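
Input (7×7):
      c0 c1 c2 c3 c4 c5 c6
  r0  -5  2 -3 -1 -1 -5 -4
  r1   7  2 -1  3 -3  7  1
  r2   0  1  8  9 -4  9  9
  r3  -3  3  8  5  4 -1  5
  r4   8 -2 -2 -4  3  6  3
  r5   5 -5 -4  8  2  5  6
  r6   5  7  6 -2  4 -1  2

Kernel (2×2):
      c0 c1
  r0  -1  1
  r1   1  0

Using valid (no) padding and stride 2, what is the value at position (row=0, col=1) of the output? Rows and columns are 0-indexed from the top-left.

The receptive field on the input at this output position is [-3 -1 / -1 3]. Elementwise product with the kernel and sum: -3·-1 + -1·1 + -1·1.

1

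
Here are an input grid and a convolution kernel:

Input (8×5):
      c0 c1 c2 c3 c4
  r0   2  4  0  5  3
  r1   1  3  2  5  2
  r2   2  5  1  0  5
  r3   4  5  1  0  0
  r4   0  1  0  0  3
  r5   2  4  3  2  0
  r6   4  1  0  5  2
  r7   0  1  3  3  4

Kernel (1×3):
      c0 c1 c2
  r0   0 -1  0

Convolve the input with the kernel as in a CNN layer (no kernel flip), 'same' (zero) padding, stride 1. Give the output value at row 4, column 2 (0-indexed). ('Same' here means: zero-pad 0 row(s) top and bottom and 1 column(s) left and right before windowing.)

The receptive field on the zero-padded input at this output position is [1 0 0]. Elementwise product with the kernel and sum: 0·-1.

0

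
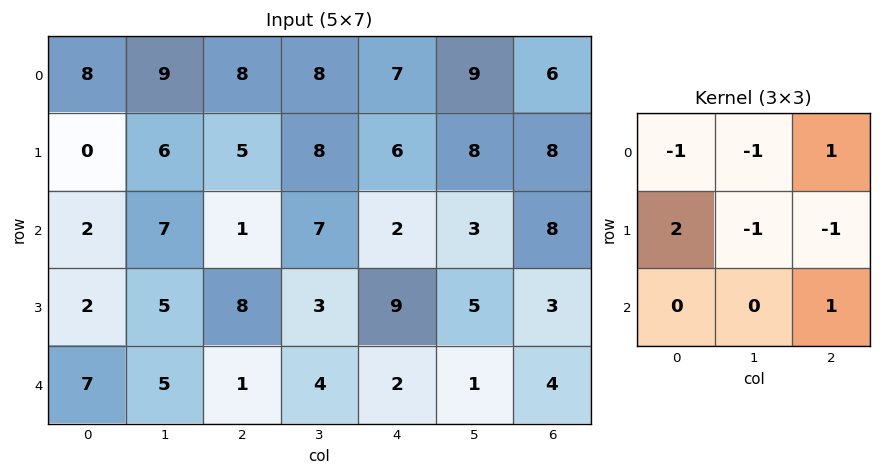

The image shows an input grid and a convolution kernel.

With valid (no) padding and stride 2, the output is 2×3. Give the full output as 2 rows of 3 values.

-19 -11 -6
-16 0 17

Output[0,0]: The receptive field on the input at this output position is [8 9 8 / 0 6 5 / 2 7 1]. Elementwise product with the kernel and sum: 8·-1 + 9·-1 + 8·1 + 0·2 + 6·-1 + 5·-1 + 1·1.
Output[0,1]: The receptive field on the input at this output position is [8 8 7 / 5 8 6 / 1 7 2]. Elementwise product with the kernel and sum: 8·-1 + 8·-1 + 7·1 + 5·2 + 8·-1 + 6·-1 + 2·1.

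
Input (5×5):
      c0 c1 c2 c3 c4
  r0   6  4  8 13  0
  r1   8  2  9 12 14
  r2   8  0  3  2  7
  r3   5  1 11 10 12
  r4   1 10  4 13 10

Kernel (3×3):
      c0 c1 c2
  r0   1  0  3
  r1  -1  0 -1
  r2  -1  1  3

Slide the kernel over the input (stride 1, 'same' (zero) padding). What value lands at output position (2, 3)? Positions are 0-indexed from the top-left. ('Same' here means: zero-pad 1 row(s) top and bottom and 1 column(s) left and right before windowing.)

The receptive field on the zero-padded input at this output position is [9 12 14 / 3 2 7 / 11 10 12]. Elementwise product with the kernel and sum: 9·1 + 14·3 + 3·-1 + 7·-1 + 11·-1 + 10·1 + 12·3.

76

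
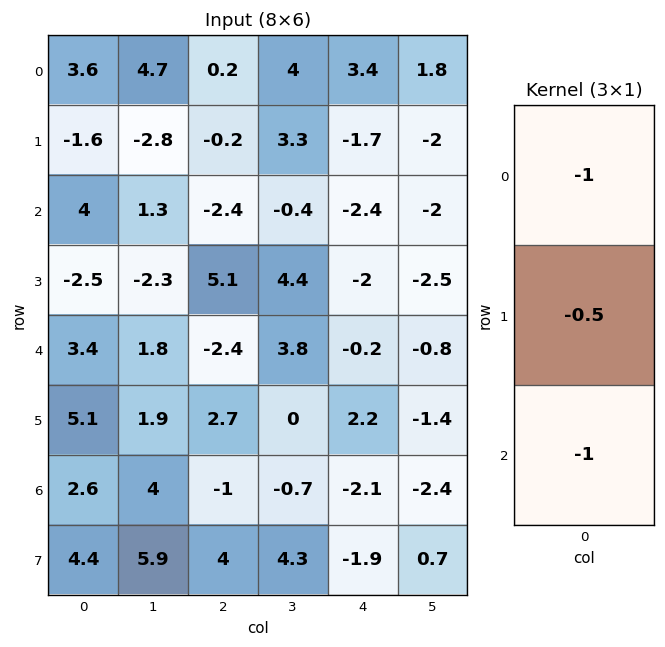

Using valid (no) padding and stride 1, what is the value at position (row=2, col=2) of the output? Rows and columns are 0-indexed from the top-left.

The receptive field on the input at this output position is [-2.4 / 5.1 / -2.4]. Elementwise product with the kernel and sum: -2.4·-1 + 5.1·-0.5 + -2.4·-1.

2.25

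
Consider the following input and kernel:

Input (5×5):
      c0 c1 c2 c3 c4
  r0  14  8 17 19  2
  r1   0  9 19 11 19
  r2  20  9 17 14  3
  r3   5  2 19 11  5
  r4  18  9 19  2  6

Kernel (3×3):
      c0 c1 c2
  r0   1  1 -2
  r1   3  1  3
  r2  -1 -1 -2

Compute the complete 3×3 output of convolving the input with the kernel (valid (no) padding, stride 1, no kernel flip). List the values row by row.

Output[0,0]: The receptive field on the input at this output position is [14 8 17 / 0 9 19 / 20 9 17]. Elementwise product with the kernel and sum: 14·1 + 8·1 + 17·-2 + 0·3 + 9·1 + 19·3 + 20·-1 + 9·-1 + 17·-2.

-9 12 120
46 49 26
4 24 75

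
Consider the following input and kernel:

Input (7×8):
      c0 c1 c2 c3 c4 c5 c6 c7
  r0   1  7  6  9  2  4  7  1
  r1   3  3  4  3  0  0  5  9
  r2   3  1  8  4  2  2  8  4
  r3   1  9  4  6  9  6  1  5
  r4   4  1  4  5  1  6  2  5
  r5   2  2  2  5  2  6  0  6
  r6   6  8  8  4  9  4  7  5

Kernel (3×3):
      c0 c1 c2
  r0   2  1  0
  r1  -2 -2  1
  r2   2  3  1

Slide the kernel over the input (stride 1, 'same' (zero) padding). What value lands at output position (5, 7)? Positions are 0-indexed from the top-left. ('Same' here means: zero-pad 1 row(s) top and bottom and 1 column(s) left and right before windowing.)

26

The receptive field on the zero-padded input at this output position is [2 5 0 / 0 6 0 / 7 5 0]. Elementwise product with the kernel and sum: 2·2 + 5·1 + 0·-2 + 6·-2 + 0·1 + 7·2 + 5·3 + 0·1.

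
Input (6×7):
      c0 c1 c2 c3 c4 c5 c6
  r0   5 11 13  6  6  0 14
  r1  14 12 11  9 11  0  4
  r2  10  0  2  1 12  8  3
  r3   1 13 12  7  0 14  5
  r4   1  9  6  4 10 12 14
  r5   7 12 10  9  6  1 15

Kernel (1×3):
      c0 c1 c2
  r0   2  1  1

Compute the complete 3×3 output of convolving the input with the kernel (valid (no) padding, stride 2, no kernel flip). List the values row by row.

Output[0,0]: The receptive field on the input at this output position is [5 11 13]. Elementwise product with the kernel and sum: 5·2 + 11·1 + 13·1.

34 38 26
22 17 35
17 26 46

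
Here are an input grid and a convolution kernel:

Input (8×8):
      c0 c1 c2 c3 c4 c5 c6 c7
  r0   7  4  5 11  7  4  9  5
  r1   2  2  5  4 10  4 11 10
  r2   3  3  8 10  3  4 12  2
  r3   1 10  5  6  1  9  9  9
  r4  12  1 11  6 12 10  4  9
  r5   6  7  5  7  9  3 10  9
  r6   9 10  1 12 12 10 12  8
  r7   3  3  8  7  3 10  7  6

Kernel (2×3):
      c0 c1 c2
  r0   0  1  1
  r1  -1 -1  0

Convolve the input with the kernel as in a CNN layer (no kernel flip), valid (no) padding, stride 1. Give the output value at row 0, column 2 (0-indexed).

9

The receptive field on the input at this output position is [5 11 7 / 5 4 10]. Elementwise product with the kernel and sum: 11·1 + 7·1 + 5·-1 + 4·-1.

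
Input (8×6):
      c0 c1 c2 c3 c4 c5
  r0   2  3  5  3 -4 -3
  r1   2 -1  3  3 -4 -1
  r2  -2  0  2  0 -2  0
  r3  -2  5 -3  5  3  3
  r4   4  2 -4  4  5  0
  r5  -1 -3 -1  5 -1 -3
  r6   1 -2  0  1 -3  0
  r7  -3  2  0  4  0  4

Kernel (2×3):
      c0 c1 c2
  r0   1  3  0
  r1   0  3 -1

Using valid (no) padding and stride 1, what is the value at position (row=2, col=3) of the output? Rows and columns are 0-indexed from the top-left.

The receptive field on the input at this output position is [0 -2 0 / 5 3 3]. Elementwise product with the kernel and sum: 0·1 + -2·3 + 3·3 + 3·-1.

0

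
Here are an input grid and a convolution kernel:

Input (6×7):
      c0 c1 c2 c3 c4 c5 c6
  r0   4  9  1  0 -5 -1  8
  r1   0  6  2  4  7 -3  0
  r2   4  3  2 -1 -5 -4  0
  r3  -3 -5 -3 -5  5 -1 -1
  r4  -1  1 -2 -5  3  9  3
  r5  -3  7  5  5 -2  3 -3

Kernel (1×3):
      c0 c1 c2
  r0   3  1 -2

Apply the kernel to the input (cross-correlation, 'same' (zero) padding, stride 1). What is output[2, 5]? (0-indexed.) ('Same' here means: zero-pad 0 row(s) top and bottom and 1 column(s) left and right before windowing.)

The receptive field on the zero-padded input at this output position is [-5 -4 0]. Elementwise product with the kernel and sum: -5·3 + -4·1 + 0·-2.

-19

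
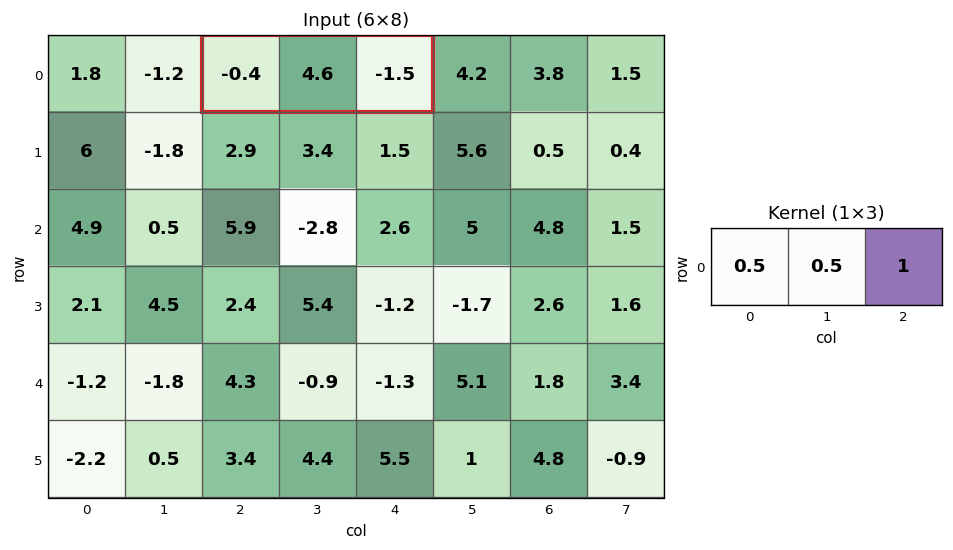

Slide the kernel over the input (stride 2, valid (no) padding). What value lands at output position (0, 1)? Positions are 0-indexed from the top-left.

0.6

The receptive field on the input at this output position is [-0.4 4.6 -1.5]. Elementwise product with the kernel and sum: -0.4·0.5 + 4.6·0.5 + -1.5·1.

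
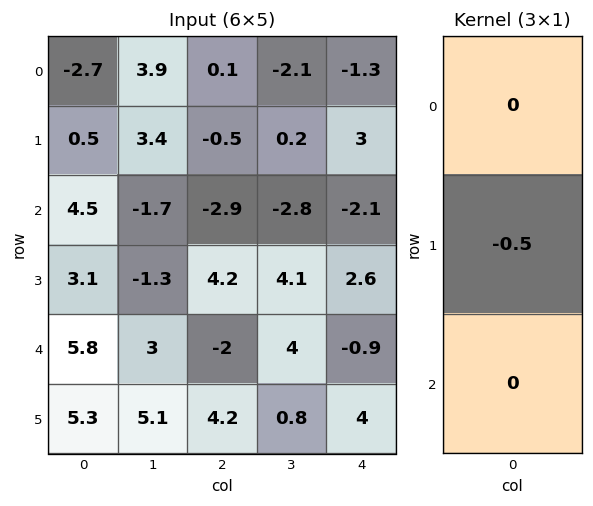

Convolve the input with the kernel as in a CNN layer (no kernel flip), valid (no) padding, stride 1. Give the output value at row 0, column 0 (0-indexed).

The receptive field on the input at this output position is [-2.7 / 0.5 / 4.5]. Elementwise product with the kernel and sum: 0.5·-0.5.

-0.25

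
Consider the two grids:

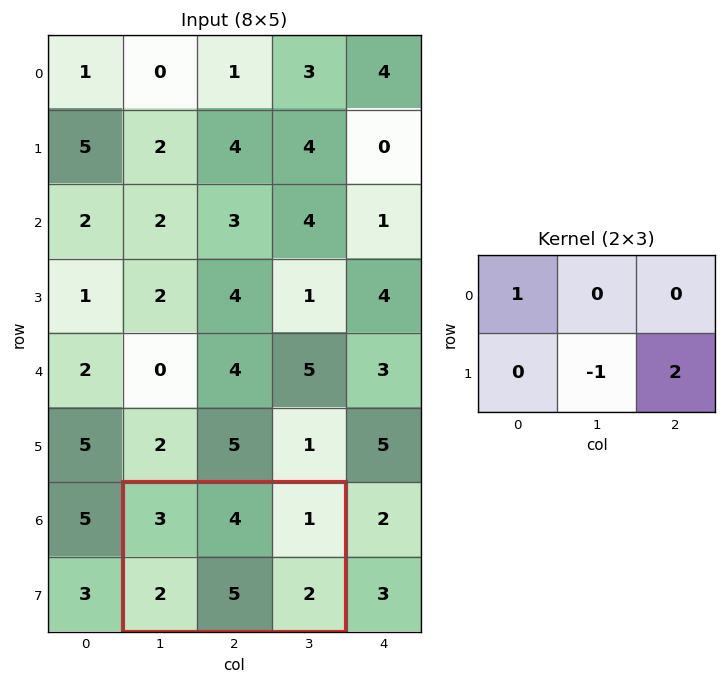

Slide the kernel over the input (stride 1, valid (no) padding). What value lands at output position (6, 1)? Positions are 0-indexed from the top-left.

2

The receptive field on the input at this output position is [3 4 1 / 2 5 2]. Elementwise product with the kernel and sum: 3·1 + 5·-1 + 2·2.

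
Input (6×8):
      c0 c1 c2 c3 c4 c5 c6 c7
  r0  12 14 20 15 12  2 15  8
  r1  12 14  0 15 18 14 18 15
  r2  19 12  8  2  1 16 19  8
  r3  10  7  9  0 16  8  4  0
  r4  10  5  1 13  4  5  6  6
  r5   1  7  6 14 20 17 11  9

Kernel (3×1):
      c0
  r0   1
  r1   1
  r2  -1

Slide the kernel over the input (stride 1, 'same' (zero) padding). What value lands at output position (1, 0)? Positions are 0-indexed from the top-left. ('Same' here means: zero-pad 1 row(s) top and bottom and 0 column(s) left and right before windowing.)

The receptive field on the zero-padded input at this output position is [12 / 12 / 19]. Elementwise product with the kernel and sum: 12·1 + 12·1 + 19·-1.

5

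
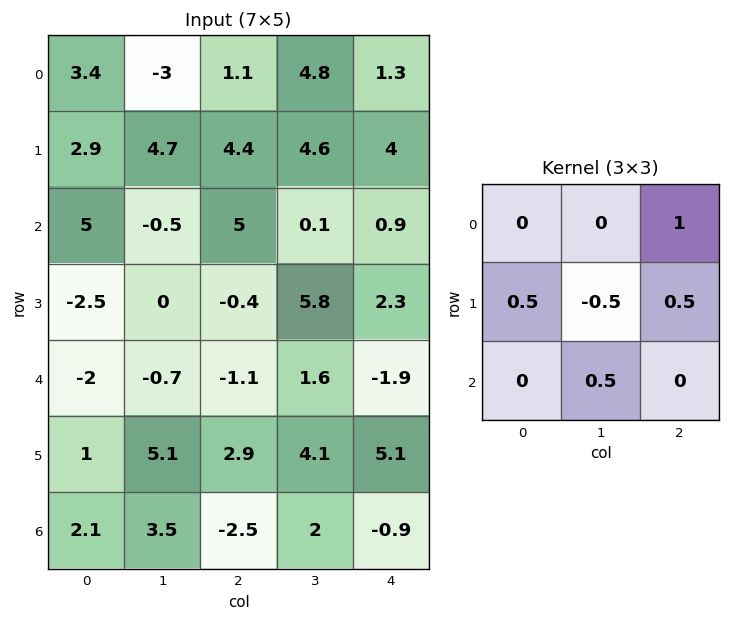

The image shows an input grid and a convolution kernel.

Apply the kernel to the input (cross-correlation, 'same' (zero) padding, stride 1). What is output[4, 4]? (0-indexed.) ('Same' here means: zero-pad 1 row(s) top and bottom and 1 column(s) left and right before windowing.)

4.3

The receptive field on the zero-padded input at this output position is [5.8 2.3 0 / 1.6 -1.9 0 / 4.1 5.1 0]. Elementwise product with the kernel and sum: 0·1 + 1.6·0.5 + -1.9·-0.5 + 0·0.5 + 5.1·0.5.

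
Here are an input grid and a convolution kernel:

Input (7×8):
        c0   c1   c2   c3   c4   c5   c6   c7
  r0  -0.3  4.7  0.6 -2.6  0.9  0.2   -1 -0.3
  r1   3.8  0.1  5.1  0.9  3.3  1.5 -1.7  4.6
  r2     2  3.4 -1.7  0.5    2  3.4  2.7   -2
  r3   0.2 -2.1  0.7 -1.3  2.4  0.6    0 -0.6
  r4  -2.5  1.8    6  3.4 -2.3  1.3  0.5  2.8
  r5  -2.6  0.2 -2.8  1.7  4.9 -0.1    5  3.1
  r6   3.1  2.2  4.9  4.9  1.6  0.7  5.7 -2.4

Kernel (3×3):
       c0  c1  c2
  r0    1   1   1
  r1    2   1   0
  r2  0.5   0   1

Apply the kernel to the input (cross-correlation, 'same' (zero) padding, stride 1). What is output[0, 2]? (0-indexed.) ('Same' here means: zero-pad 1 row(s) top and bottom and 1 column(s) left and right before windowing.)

The receptive field on the zero-padded input at this output position is [0 0 0 / 4.7 0.6 -2.6 / 0.1 5.1 0.9]. Elementwise product with the kernel and sum: 0·1 + 0·1 + 0·1 + 4.7·2 + 0.6·1 + 0.1·0.5 + 0.9·1.

10.95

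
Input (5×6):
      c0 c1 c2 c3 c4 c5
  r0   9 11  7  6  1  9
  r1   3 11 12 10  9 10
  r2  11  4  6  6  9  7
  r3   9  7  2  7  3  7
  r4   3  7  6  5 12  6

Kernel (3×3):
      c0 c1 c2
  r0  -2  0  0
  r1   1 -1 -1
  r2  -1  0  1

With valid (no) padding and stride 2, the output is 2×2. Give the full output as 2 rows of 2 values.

-43 -18
-19 -14

Output[0,0]: The receptive field on the input at this output position is [9 11 7 / 3 11 12 / 11 4 6]. Elementwise product with the kernel and sum: 9·-2 + 3·1 + 11·-1 + 12·-1 + 11·-1 + 6·1.
Output[0,1]: The receptive field on the input at this output position is [7 6 1 / 12 10 9 / 6 6 9]. Elementwise product with the kernel and sum: 7·-2 + 12·1 + 10·-1 + 9·-1 + 6·-1 + 9·1.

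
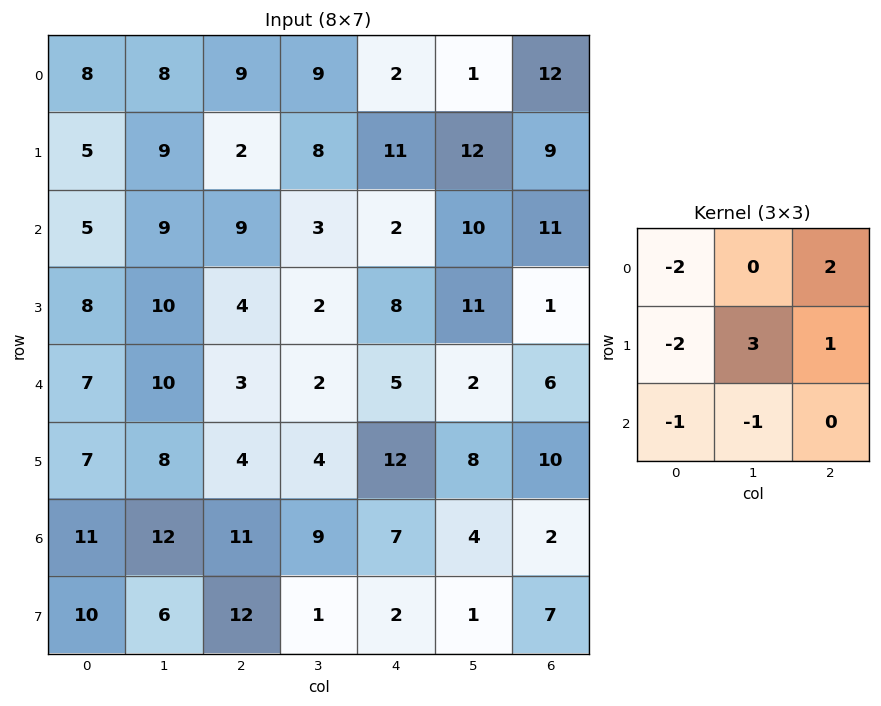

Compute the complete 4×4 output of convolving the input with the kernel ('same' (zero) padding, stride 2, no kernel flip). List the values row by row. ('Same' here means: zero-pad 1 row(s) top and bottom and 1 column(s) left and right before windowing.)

27 9 -30 13
34 -4 8 -23
44 -37 15 -26
51 -8 12 -26

Output[0,0]: The receptive field on the zero-padded input at this output position is [0 0 0 / 0 8 8 / 0 5 9]. Elementwise product with the kernel and sum: 0·-2 + 0·2 + 0·-2 + 8·3 + 8·1 + 0·-1 + 5·-1.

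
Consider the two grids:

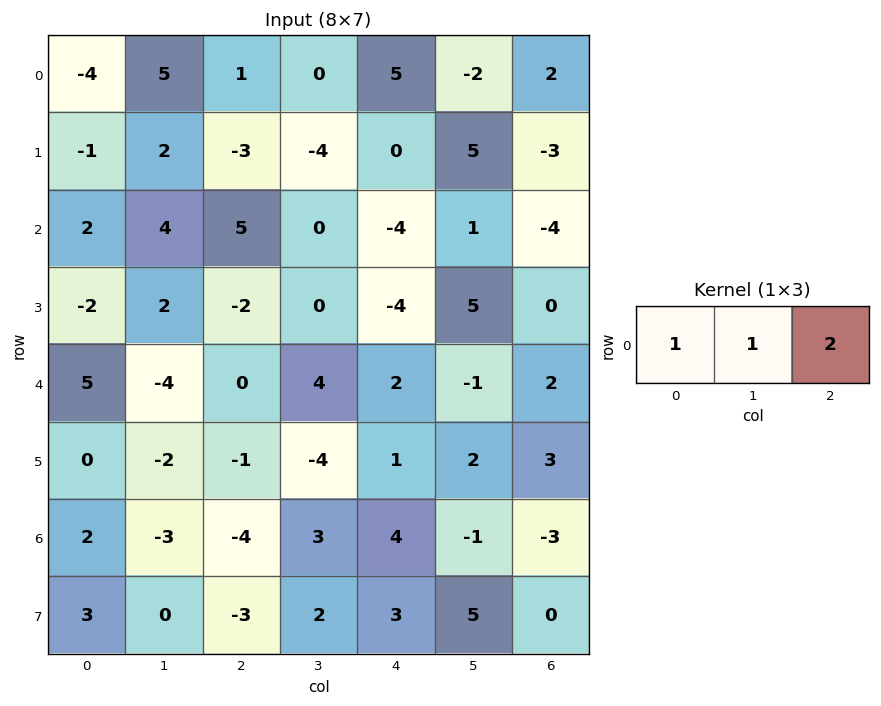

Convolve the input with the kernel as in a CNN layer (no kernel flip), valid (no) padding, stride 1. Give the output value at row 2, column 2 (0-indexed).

The receptive field on the input at this output position is [5 0 -4]. Elementwise product with the kernel and sum: 5·1 + 0·1 + -4·2.

-3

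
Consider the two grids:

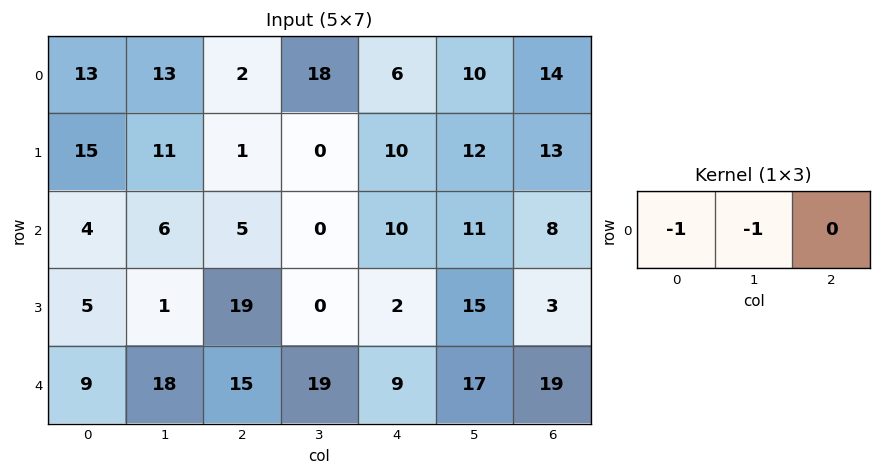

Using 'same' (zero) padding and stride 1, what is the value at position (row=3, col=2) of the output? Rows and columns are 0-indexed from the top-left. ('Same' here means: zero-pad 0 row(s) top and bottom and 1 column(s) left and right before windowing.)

-20

The receptive field on the zero-padded input at this output position is [1 19 0]. Elementwise product with the kernel and sum: 1·-1 + 19·-1.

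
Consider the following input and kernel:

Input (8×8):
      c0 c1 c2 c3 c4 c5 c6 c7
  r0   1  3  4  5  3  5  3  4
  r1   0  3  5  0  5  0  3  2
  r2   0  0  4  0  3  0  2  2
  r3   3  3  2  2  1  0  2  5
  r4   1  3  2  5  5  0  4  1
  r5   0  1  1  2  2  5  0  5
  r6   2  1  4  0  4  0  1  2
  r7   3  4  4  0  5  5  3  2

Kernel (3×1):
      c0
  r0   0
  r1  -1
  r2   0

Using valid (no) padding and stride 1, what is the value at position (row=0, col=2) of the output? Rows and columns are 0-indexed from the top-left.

-5

The receptive field on the input at this output position is [4 / 5 / 4]. Elementwise product with the kernel and sum: 5·-1.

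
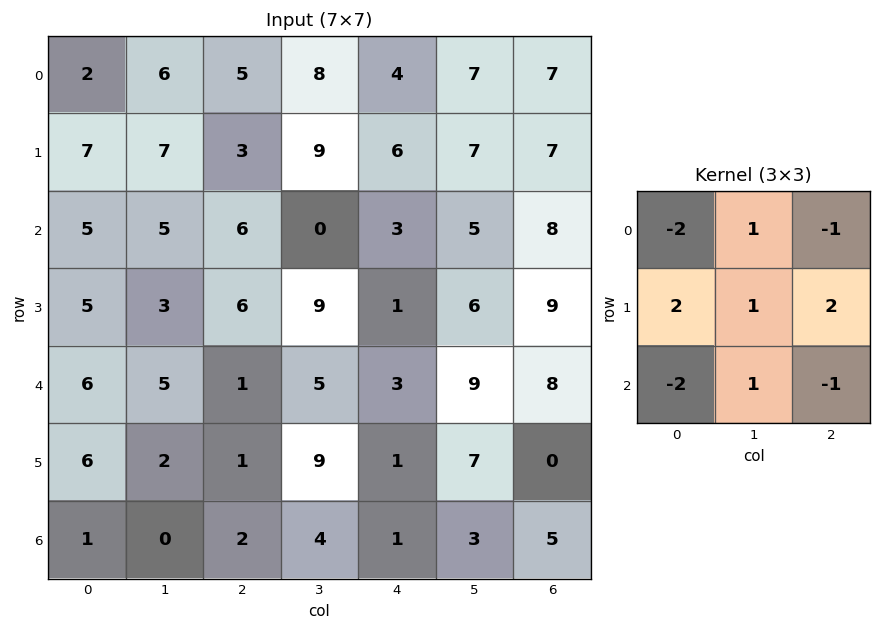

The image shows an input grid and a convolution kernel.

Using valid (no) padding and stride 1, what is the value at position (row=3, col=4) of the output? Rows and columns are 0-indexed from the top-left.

The receptive field on the input at this output position is [1 6 9 / 3 9 8 / 1 7 0]. Elementwise product with the kernel and sum: 1·-2 + 6·1 + 9·-1 + 3·2 + 9·1 + 8·2 + 1·-2 + 7·1 + 0·-1.

31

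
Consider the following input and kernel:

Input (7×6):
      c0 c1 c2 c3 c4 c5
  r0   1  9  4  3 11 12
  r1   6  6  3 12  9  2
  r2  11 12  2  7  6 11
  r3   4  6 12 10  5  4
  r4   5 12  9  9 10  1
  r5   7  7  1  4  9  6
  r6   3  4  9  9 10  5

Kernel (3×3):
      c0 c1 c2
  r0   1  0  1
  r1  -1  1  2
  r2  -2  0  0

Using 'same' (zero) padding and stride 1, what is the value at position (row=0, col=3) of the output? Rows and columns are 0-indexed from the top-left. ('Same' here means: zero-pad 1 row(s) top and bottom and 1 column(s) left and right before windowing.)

15

The receptive field on the zero-padded input at this output position is [0 0 0 / 4 3 11 / 3 12 9]. Elementwise product with the kernel and sum: 0·1 + 0·1 + 4·-1 + 3·1 + 11·2 + 3·-2.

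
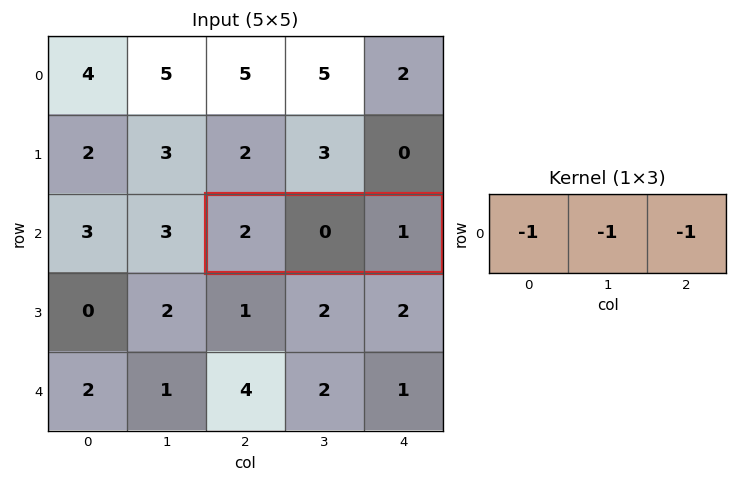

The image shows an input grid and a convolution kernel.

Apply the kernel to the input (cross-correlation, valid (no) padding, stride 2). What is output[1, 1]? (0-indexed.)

-3

The receptive field on the input at this output position is [2 0 1]. Elementwise product with the kernel and sum: 2·-1 + 0·-1 + 1·-1.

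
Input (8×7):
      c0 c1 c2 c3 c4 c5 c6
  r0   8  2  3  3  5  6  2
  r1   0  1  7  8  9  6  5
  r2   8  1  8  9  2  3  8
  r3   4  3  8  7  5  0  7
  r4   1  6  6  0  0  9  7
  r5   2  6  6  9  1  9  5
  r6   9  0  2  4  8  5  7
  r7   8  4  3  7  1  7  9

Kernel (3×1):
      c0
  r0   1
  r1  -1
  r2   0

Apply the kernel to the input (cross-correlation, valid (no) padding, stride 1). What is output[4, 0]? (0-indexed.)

-1

The receptive field on the input at this output position is [1 / 2 / 9]. Elementwise product with the kernel and sum: 1·1 + 2·-1.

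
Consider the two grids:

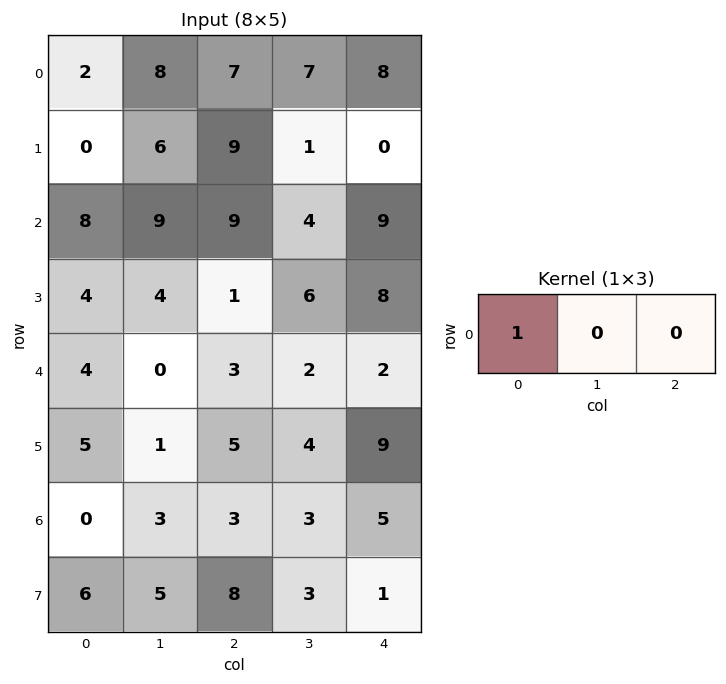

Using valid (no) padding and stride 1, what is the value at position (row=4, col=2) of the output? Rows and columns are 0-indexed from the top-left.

The receptive field on the input at this output position is [3 2 2]. Elementwise product with the kernel and sum: 3·1.

3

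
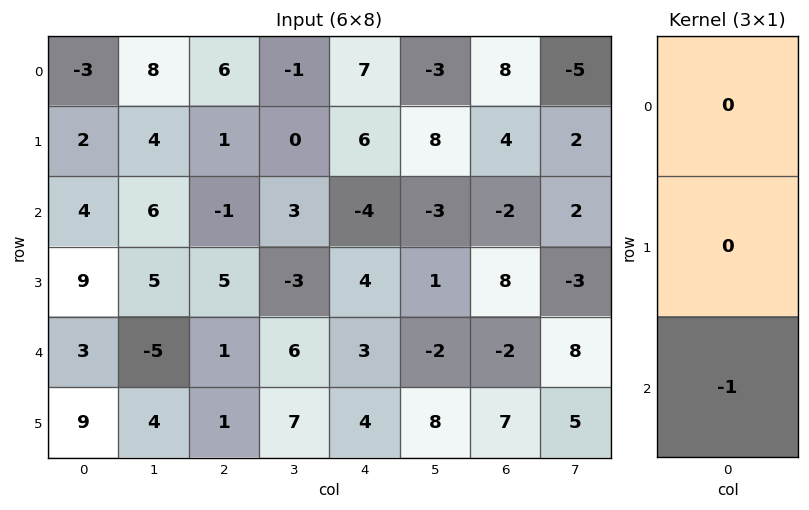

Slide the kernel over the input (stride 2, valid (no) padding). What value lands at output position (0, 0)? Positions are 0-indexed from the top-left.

The receptive field on the input at this output position is [-3 / 2 / 4]. Elementwise product with the kernel and sum: 4·-1.

-4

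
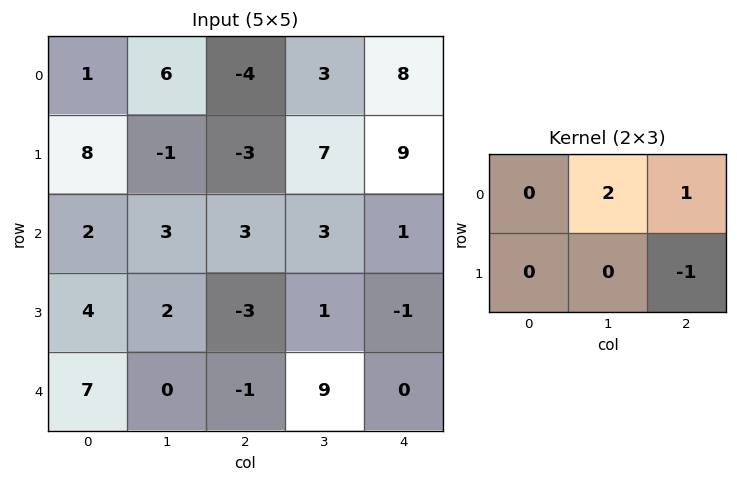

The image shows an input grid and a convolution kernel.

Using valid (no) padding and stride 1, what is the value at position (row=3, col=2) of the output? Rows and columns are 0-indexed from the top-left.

1

The receptive field on the input at this output position is [-3 1 -1 / -1 9 0]. Elementwise product with the kernel and sum: 1·2 + -1·1 + 0·-1.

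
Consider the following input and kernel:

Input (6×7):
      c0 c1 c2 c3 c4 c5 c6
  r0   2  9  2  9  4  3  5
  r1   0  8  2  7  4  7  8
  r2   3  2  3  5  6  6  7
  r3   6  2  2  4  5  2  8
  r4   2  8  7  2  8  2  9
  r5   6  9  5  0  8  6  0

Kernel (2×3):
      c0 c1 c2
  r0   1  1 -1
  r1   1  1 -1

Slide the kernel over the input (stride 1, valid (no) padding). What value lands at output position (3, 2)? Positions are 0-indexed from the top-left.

The receptive field on the input at this output position is [2 4 5 / 7 2 8]. Elementwise product with the kernel and sum: 2·1 + 4·1 + 5·-1 + 7·1 + 2·1 + 8·-1.

2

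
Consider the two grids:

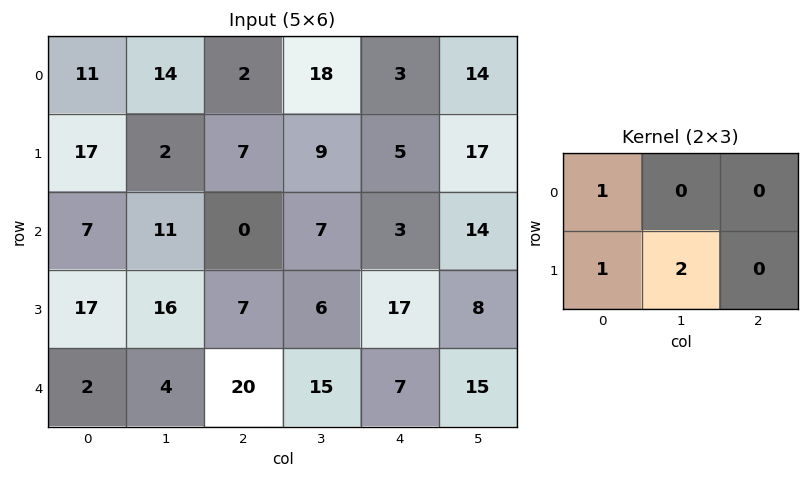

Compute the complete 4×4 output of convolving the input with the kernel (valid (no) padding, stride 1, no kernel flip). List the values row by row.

32 30 27 37
46 13 21 22
56 41 19 47
27 60 57 35

Output[0,0]: The receptive field on the input at this output position is [11 14 2 / 17 2 7]. Elementwise product with the kernel and sum: 11·1 + 17·1 + 2·2.
Output[0,1]: The receptive field on the input at this output position is [14 2 18 / 2 7 9]. Elementwise product with the kernel and sum: 14·1 + 2·1 + 7·2.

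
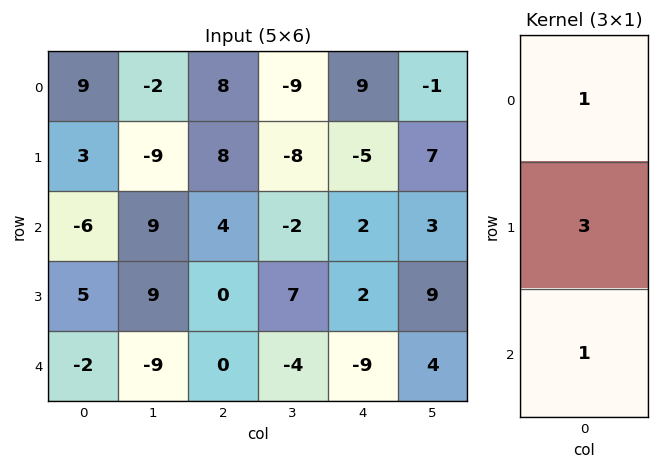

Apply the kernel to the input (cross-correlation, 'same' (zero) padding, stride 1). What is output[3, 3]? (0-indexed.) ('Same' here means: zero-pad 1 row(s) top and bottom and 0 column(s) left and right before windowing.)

The receptive field on the zero-padded input at this output position is [-2 / 7 / -4]. Elementwise product with the kernel and sum: -2·1 + 7·3 + -4·1.

15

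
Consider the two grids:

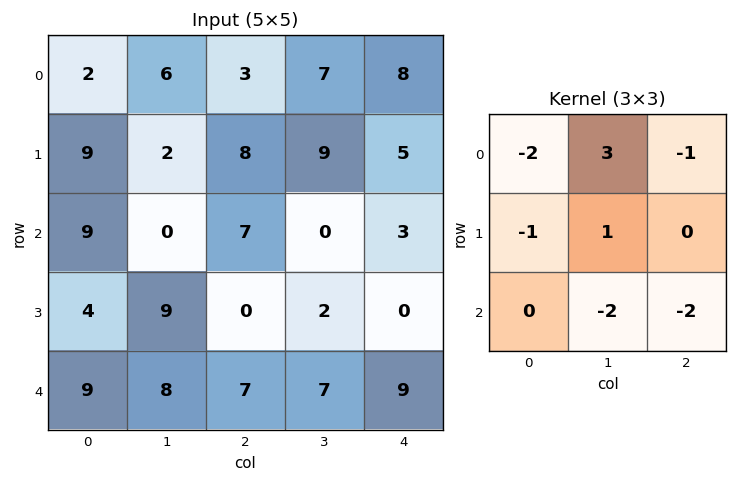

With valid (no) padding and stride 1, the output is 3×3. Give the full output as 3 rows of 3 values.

-10 -18 2
-47 14 -5
-50 -16 -47

Output[0,0]: The receptive field on the input at this output position is [2 6 3 / 9 2 8 / 9 0 7]. Elementwise product with the kernel and sum: 2·-2 + 6·3 + 3·-1 + 9·-1 + 2·1 + 0·-2 + 7·-2.
Output[0,1]: The receptive field on the input at this output position is [6 3 7 / 2 8 9 / 0 7 0]. Elementwise product with the kernel and sum: 6·-2 + 3·3 + 7·-1 + 2·-1 + 8·1 + 7·-2 + 0·-2.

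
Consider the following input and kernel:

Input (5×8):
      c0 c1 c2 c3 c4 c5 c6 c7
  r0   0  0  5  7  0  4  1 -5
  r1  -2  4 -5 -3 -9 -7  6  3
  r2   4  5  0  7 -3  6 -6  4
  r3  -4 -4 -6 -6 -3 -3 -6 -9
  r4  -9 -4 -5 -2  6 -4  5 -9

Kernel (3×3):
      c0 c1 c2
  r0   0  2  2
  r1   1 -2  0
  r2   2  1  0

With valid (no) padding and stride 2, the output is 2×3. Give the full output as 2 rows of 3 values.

Output[0,0]: The receptive field on the input at this output position is [0 0 5 / -2 4 -5 / 4 5 0]. Elementwise product with the kernel and sum: 0·2 + 5·2 + -2·1 + 4·-2 + 4·2 + 5·1.
Output[0,1]: The receptive field on the input at this output position is [5 7 0 / -5 -3 -9 / 0 7 -3]. Elementwise product with the kernel and sum: 7·2 + 0·2 + -5·1 + -3·-2 + 0·2 + 7·1.

13 22 15
-8 2 11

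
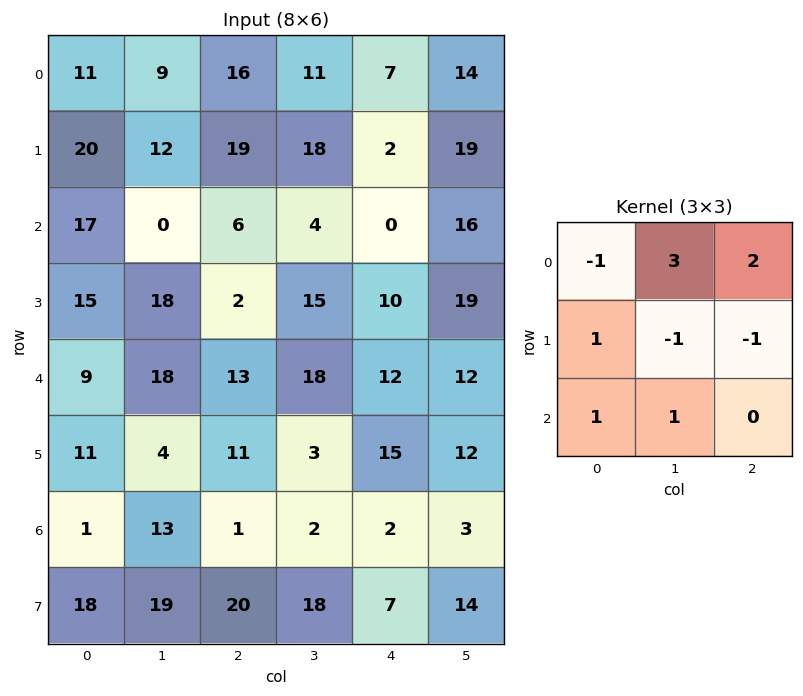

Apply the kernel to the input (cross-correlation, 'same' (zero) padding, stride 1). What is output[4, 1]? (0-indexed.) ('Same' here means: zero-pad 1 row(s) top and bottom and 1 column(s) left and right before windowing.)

The receptive field on the zero-padded input at this output position is [15 18 2 / 9 18 13 / 11 4 11]. Elementwise product with the kernel and sum: 15·-1 + 18·3 + 2·2 + 9·1 + 18·-1 + 13·-1 + 11·1 + 4·1.

36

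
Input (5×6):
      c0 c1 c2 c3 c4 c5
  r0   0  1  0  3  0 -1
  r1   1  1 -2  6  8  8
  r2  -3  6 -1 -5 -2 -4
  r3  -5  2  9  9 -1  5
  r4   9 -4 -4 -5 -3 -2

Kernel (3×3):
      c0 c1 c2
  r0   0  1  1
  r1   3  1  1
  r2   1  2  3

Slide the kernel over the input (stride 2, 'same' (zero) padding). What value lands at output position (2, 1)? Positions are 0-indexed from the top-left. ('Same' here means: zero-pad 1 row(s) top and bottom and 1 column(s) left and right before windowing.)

-3

The receptive field on the zero-padded input at this output position is [2 9 9 / -4 -4 -5 / 0 0 0]. Elementwise product with the kernel and sum: 9·1 + 9·1 + -4·3 + -4·1 + -5·1 + 0·1 + 0·2 + 0·3.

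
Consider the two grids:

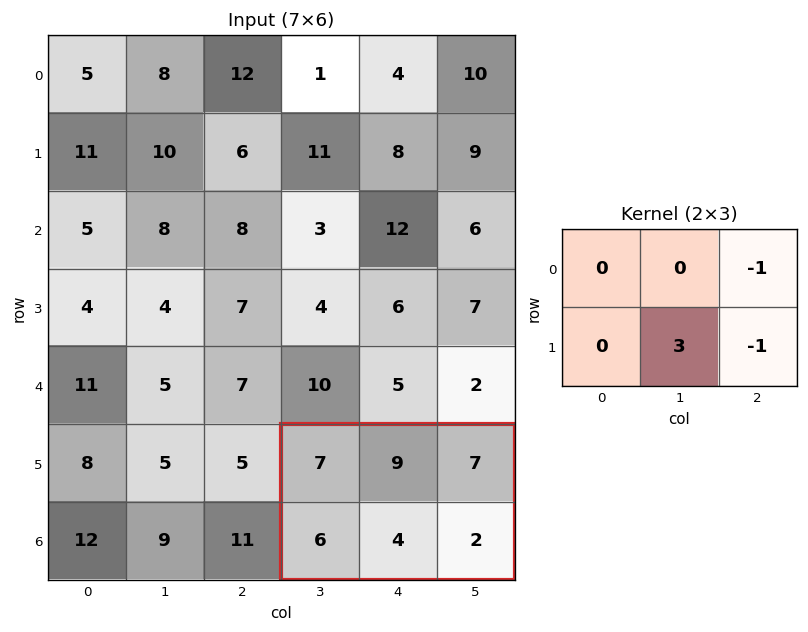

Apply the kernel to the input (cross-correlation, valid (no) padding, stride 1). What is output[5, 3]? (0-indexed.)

The receptive field on the input at this output position is [7 9 7 / 6 4 2]. Elementwise product with the kernel and sum: 7·-1 + 4·3 + 2·-1.

3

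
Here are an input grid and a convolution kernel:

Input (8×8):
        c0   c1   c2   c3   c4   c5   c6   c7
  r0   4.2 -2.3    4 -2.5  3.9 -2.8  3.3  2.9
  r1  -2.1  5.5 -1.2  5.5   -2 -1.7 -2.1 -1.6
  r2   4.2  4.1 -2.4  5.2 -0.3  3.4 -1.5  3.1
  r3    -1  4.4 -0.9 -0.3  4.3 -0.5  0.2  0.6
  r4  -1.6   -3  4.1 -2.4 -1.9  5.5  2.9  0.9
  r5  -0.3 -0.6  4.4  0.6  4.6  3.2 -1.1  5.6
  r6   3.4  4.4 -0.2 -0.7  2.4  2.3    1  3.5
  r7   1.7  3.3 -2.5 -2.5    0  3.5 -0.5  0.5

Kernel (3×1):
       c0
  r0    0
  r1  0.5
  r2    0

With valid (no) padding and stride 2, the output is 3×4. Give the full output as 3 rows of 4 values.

-1.05 -0.6 -1 -1.05
-0.5 -0.45 2.15 0.1
-0.15 2.2 2.3 -0.55

Output[0,0]: The receptive field on the input at this output position is [4.2 / -2.1 / 4.2]. Elementwise product with the kernel and sum: -2.1·0.5.
Output[0,1]: The receptive field on the input at this output position is [4 / -1.2 / -2.4]. Elementwise product with the kernel and sum: -1.2·0.5.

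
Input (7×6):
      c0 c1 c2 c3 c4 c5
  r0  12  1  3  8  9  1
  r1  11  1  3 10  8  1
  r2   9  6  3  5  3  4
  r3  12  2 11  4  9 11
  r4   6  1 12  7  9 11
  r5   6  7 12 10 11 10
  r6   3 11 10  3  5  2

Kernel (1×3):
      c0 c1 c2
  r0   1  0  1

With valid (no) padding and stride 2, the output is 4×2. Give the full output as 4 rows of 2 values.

Output[0,0]: The receptive field on the input at this output position is [12 1 3]. Elementwise product with the kernel and sum: 12·1 + 3·1.
Output[0,1]: The receptive field on the input at this output position is [3 8 9]. Elementwise product with the kernel and sum: 3·1 + 9·1.

15 12
12 6
18 21
13 15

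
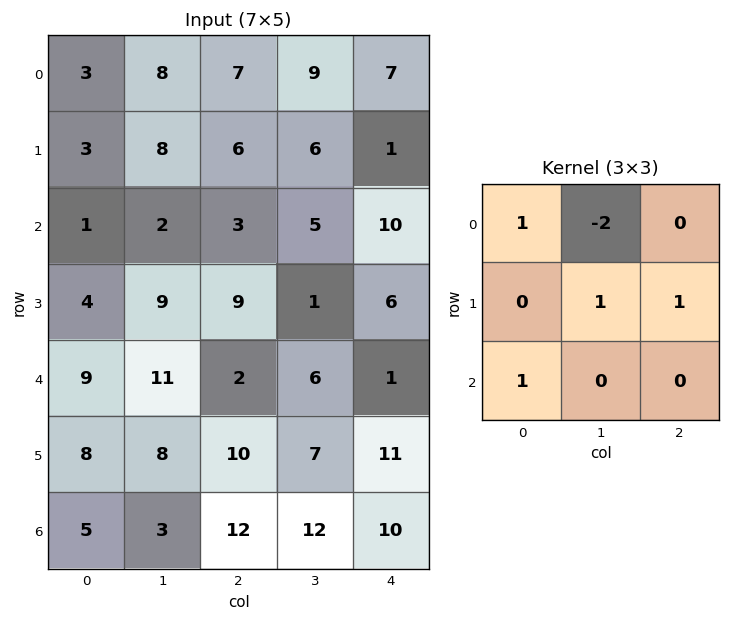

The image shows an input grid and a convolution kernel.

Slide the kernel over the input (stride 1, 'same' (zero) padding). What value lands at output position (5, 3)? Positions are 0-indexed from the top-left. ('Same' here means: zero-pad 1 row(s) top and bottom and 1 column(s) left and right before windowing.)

The receptive field on the zero-padded input at this output position is [2 6 1 / 10 7 11 / 12 12 10]. Elementwise product with the kernel and sum: 2·1 + 6·-2 + 7·1 + 11·1 + 12·1.

20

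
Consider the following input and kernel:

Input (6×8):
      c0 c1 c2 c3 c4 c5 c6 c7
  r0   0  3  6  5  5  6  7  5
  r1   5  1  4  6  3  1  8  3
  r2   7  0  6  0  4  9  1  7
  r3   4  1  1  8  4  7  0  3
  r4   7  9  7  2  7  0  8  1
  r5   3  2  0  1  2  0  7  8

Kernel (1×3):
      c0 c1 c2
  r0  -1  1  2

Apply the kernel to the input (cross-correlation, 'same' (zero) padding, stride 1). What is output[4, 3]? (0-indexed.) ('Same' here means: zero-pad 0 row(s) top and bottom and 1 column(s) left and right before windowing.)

The receptive field on the zero-padded input at this output position is [7 2 7]. Elementwise product with the kernel and sum: 7·-1 + 2·1 + 7·2.

9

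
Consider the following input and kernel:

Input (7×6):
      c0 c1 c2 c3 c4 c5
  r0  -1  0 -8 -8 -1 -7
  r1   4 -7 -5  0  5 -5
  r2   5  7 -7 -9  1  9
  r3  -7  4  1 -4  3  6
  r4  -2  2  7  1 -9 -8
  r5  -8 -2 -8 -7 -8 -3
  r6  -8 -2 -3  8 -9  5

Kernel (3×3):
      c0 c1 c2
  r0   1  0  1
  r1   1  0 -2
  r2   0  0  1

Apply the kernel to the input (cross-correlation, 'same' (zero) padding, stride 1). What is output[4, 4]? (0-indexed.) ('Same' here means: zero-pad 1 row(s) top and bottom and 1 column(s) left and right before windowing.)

16

The receptive field on the zero-padded input at this output position is [-4 3 6 / 1 -9 -8 / -7 -8 -3]. Elementwise product with the kernel and sum: -4·1 + 6·1 + 1·1 + -8·-2 + -3·1.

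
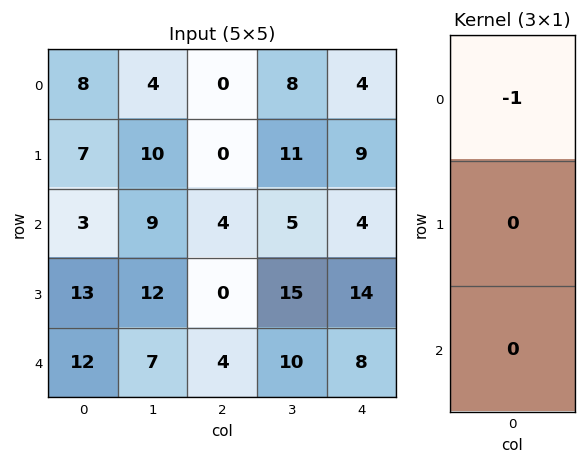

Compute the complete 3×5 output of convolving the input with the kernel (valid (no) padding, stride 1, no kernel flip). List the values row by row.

-8 -4 0 -8 -4
-7 -10 0 -11 -9
-3 -9 -4 -5 -4

Output[0,0]: The receptive field on the input at this output position is [8 / 7 / 3]. Elementwise product with the kernel and sum: 8·-1.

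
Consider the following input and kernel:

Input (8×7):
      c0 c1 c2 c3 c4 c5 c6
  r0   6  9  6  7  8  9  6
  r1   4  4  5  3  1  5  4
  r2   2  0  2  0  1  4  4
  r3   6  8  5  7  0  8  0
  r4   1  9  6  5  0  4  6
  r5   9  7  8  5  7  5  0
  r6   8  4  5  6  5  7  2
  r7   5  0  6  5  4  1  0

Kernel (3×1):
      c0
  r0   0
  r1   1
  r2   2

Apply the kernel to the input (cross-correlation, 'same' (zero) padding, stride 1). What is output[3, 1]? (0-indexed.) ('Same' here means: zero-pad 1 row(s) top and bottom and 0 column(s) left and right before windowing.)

26

The receptive field on the zero-padded input at this output position is [0 / 8 / 9]. Elementwise product with the kernel and sum: 8·1 + 9·2.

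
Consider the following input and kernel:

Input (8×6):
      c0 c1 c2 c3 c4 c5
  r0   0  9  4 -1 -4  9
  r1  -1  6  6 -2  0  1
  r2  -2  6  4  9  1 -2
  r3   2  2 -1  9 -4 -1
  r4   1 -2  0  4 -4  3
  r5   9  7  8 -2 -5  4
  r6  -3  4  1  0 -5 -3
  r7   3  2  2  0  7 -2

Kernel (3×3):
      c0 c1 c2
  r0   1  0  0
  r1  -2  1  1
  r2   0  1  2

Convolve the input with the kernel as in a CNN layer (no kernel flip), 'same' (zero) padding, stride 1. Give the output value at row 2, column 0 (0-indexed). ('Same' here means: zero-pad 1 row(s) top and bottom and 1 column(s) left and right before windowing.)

The receptive field on the zero-padded input at this output position is [0 -1 6 / 0 -2 6 / 0 2 2]. Elementwise product with the kernel and sum: 0·1 + 0·-2 + -2·1 + 6·1 + 2·1 + 2·2.

10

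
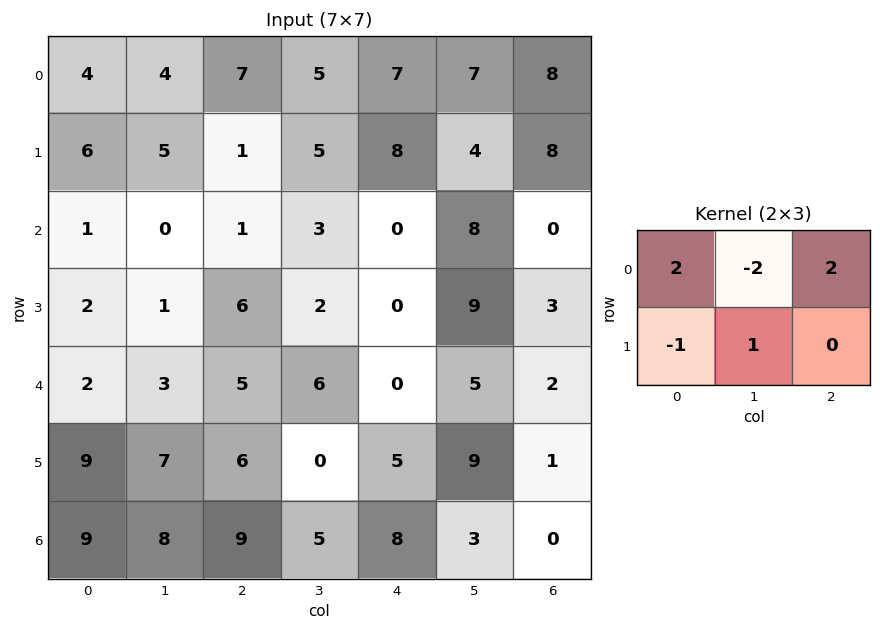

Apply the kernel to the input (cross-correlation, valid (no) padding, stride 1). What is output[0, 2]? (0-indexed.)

The receptive field on the input at this output position is [7 5 7 / 1 5 8]. Elementwise product with the kernel and sum: 7·2 + 5·-2 + 7·2 + 1·-1 + 5·1.

22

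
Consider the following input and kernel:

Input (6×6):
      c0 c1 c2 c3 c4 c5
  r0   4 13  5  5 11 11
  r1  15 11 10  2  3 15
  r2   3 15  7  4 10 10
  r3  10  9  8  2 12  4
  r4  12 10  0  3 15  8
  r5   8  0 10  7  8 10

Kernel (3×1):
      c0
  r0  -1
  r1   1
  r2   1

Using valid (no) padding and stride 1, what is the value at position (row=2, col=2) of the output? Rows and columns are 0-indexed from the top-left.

The receptive field on the input at this output position is [7 / 8 / 0]. Elementwise product with the kernel and sum: 7·-1 + 8·1 + 0·1.

1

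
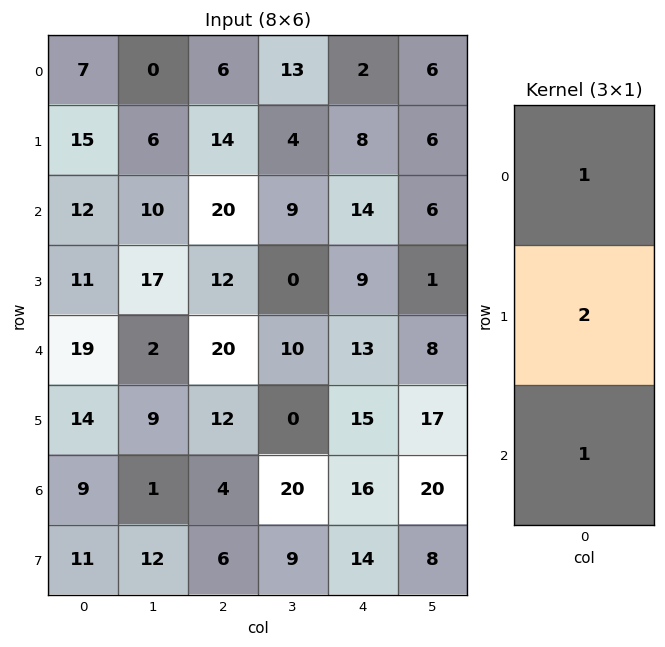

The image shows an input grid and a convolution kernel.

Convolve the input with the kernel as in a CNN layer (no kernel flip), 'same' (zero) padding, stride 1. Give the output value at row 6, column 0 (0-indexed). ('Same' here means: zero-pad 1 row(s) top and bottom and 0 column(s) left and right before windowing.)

The receptive field on the zero-padded input at this output position is [14 / 9 / 11]. Elementwise product with the kernel and sum: 14·1 + 9·2 + 11·1.

43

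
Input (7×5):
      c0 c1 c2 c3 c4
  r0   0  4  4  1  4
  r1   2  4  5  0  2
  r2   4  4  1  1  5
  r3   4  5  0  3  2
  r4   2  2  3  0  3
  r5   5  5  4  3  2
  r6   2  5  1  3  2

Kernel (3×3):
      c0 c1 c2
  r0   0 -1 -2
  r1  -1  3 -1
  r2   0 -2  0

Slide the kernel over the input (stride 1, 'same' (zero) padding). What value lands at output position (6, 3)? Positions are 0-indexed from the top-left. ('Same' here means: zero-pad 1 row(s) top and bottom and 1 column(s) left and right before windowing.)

The receptive field on the zero-padded input at this output position is [4 3 2 / 1 3 2 / 0 0 0]. Elementwise product with the kernel and sum: 3·-1 + 2·-2 + 1·-1 + 3·3 + 2·-1 + 0·-2.

-1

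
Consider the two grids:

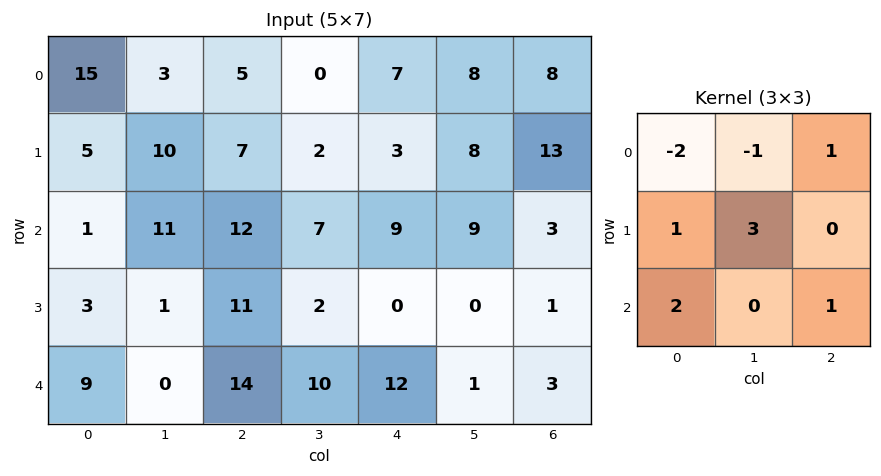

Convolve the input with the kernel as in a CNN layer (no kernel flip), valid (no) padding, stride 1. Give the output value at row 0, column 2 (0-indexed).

The receptive field on the input at this output position is [5 0 7 / 7 2 3 / 12 7 9]. Elementwise product with the kernel and sum: 5·-2 + 0·-1 + 7·1 + 7·1 + 2·3 + 12·2 + 9·1.

43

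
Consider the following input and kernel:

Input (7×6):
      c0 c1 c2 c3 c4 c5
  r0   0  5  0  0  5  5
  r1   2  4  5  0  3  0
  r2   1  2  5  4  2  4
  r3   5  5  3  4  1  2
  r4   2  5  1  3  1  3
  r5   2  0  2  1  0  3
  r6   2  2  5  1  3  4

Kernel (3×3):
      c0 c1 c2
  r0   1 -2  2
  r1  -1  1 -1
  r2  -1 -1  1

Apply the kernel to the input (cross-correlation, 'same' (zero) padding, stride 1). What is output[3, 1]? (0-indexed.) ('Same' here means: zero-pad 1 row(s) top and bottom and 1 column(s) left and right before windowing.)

-2

The receptive field on the zero-padded input at this output position is [1 2 5 / 5 5 3 / 2 5 1]. Elementwise product with the kernel and sum: 1·1 + 2·-2 + 5·2 + 5·-1 + 5·1 + 3·-1 + 2·-1 + 5·-1 + 1·1.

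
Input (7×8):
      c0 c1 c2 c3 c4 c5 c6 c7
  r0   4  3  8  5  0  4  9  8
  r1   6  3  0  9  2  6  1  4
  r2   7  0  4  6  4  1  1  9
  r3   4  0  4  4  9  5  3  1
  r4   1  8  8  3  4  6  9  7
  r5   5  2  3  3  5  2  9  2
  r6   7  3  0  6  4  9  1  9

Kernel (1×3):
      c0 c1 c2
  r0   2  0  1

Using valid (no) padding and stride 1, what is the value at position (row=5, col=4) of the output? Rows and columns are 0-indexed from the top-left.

19

The receptive field on the input at this output position is [5 2 9]. Elementwise product with the kernel and sum: 5·2 + 9·1.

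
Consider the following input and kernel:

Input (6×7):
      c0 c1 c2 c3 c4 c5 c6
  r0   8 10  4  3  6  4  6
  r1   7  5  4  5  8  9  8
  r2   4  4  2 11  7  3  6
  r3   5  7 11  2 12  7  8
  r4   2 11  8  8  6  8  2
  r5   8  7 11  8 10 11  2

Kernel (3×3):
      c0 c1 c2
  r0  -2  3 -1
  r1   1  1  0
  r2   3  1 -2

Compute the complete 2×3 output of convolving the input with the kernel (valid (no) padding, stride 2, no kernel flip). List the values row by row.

Output[0,0]: The receptive field on the input at this output position is [8 10 4 / 7 5 4 / 4 4 2]. Elementwise product with the kernel and sum: 8·-2 + 10·3 + 4·-1 + 7·1 + 5·1 + 4·3 + 4·1 + 2·-2.

34 7 23
15 55 30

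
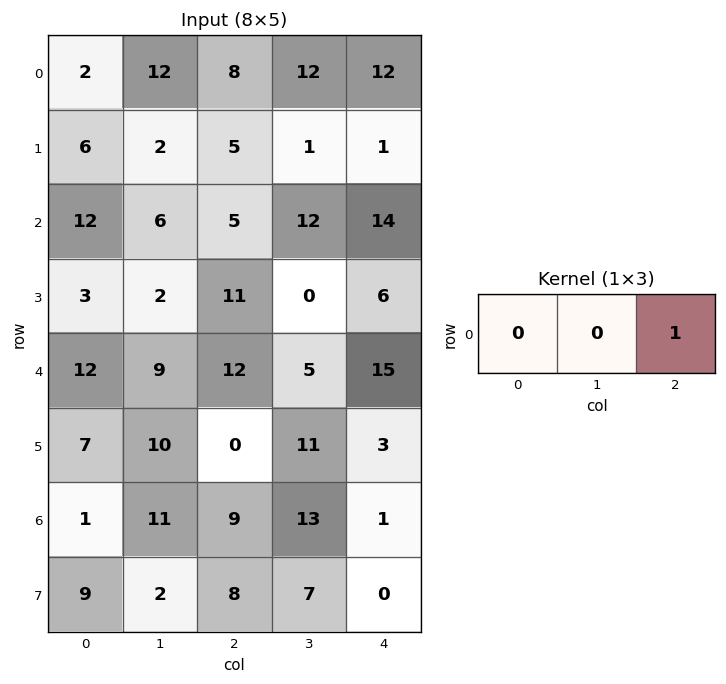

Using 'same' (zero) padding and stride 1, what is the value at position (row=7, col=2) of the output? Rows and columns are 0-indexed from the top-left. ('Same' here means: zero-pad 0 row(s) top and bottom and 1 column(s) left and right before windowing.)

7

The receptive field on the zero-padded input at this output position is [2 8 7]. Elementwise product with the kernel and sum: 7·1.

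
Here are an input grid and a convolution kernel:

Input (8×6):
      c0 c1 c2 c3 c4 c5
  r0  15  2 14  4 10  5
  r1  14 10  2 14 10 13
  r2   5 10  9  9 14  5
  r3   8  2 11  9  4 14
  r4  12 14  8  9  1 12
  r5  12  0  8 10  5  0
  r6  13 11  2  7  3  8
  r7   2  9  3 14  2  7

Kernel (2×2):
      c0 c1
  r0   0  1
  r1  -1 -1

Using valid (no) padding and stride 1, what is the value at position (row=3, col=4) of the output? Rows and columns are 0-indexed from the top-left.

The receptive field on the input at this output position is [4 14 / 1 12]. Elementwise product with the kernel and sum: 14·1 + 1·-1 + 12·-1.

1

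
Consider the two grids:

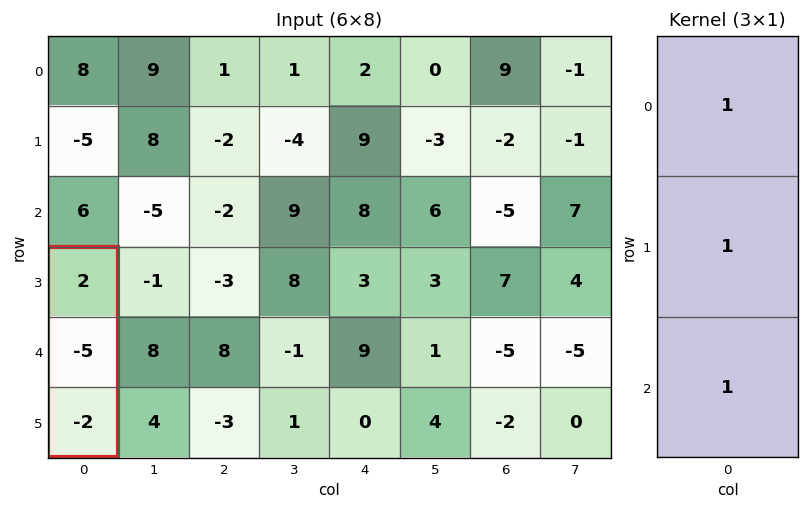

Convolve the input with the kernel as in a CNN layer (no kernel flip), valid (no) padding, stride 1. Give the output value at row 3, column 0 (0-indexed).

-5

The receptive field on the input at this output position is [2 / -5 / -2]. Elementwise product with the kernel and sum: 2·1 + -5·1 + -2·1.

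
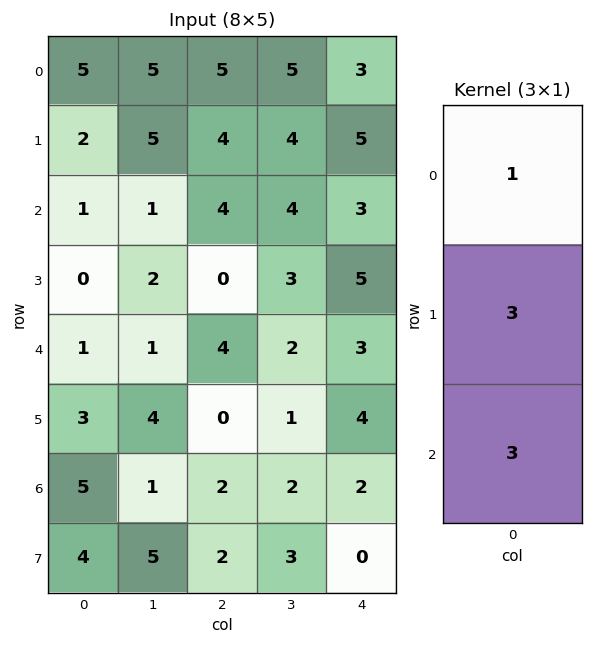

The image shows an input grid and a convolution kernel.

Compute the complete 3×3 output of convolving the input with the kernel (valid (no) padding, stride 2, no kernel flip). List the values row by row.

14 29 27
4 16 27
25 10 21

Output[0,0]: The receptive field on the input at this output position is [5 / 2 / 1]. Elementwise product with the kernel and sum: 5·1 + 2·3 + 1·3.
Output[0,1]: The receptive field on the input at this output position is [5 / 4 / 4]. Elementwise product with the kernel and sum: 5·1 + 4·3 + 4·3.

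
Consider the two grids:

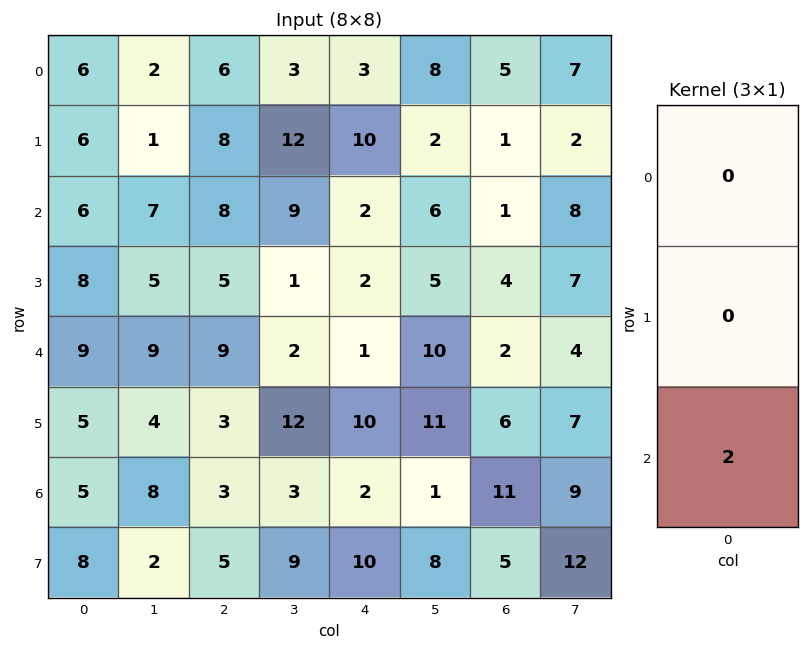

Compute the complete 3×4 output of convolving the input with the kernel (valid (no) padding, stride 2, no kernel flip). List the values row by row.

12 16 4 2
18 18 2 4
10 6 4 22

Output[0,0]: The receptive field on the input at this output position is [6 / 6 / 6]. Elementwise product with the kernel and sum: 6·2.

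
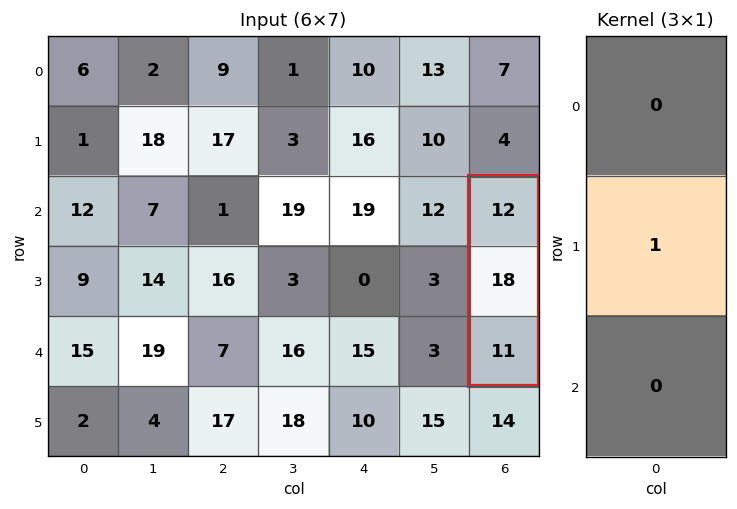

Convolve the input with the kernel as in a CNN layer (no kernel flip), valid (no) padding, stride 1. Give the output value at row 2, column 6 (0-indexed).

18

The receptive field on the input at this output position is [12 / 18 / 11]. Elementwise product with the kernel and sum: 18·1.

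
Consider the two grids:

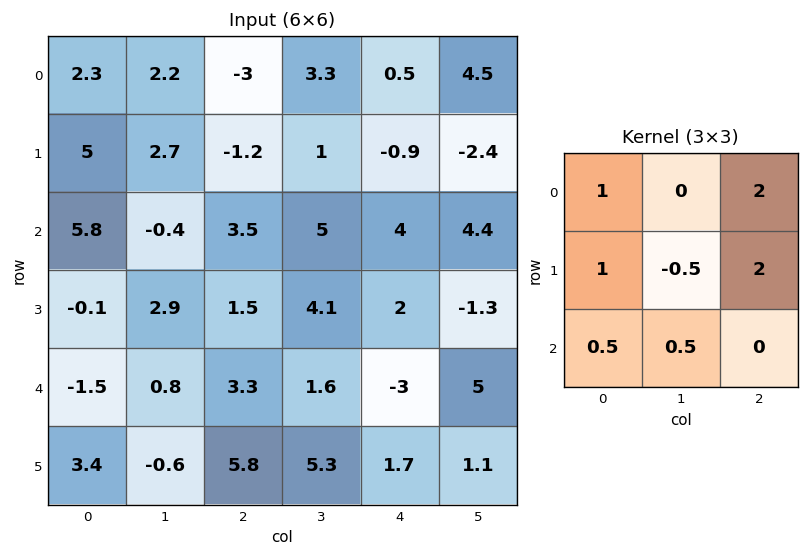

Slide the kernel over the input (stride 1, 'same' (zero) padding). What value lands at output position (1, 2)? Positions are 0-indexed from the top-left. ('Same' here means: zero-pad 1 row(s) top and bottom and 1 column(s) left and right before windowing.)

15.65

The receptive field on the zero-padded input at this output position is [2.2 -3 3.3 / 2.7 -1.2 1 / -0.4 3.5 5]. Elementwise product with the kernel and sum: 2.2·1 + 3.3·2 + 2.7·1 + -1.2·-0.5 + 1·2 + -0.4·0.5 + 3.5·0.5.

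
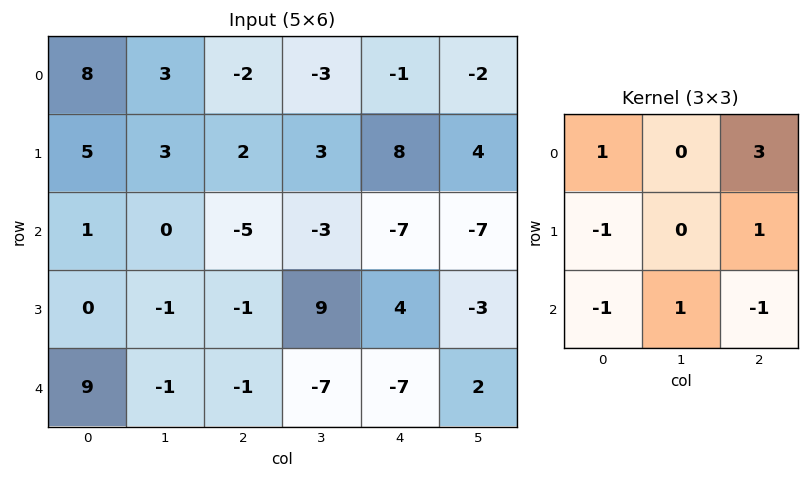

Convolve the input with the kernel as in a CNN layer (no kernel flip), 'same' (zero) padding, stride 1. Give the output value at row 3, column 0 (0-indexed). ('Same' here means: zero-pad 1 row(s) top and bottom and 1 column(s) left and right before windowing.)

The receptive field on the zero-padded input at this output position is [0 1 0 / 0 0 -1 / 0 9 -1]. Elementwise product with the kernel and sum: 0·1 + 0·3 + 0·-1 + -1·1 + 0·-1 + 9·1 + -1·-1.

9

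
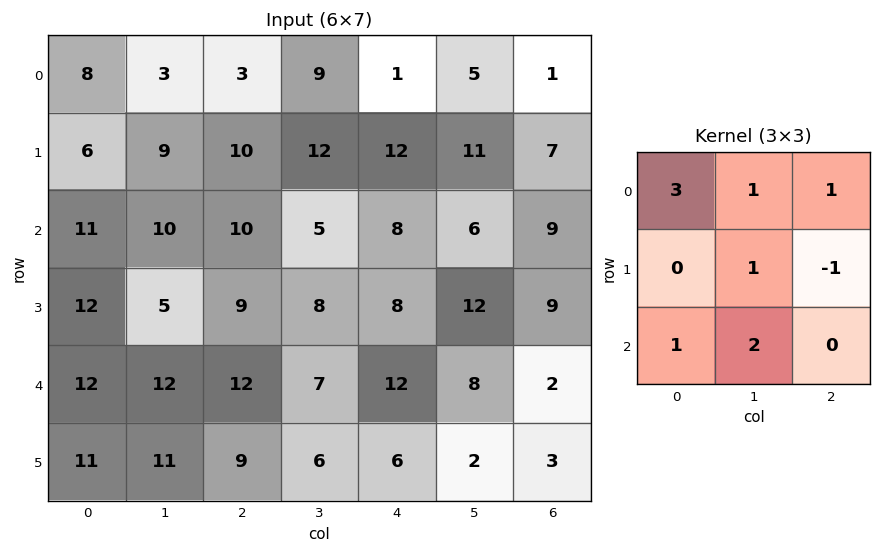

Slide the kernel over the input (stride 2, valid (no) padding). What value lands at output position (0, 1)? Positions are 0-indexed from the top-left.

39

The receptive field on the input at this output position is [3 9 1 / 10 12 12 / 10 5 8]. Elementwise product with the kernel and sum: 3·3 + 9·1 + 1·1 + 12·1 + 12·-1 + 10·1 + 5·2.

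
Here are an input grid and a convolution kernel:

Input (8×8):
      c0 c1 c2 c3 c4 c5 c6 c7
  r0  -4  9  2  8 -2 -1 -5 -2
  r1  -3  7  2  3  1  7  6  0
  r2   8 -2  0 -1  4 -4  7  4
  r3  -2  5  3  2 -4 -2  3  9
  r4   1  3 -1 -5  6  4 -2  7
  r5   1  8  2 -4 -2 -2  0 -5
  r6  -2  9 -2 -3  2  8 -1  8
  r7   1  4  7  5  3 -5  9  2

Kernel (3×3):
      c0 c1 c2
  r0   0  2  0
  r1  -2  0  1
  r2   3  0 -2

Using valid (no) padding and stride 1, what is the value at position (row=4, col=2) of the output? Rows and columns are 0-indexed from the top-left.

-26

The receptive field on the input at this output position is [-1 -5 6 / 2 -4 -2 / -2 -3 2]. Elementwise product with the kernel and sum: -5·2 + 2·-2 + -2·1 + -2·3 + 2·-2.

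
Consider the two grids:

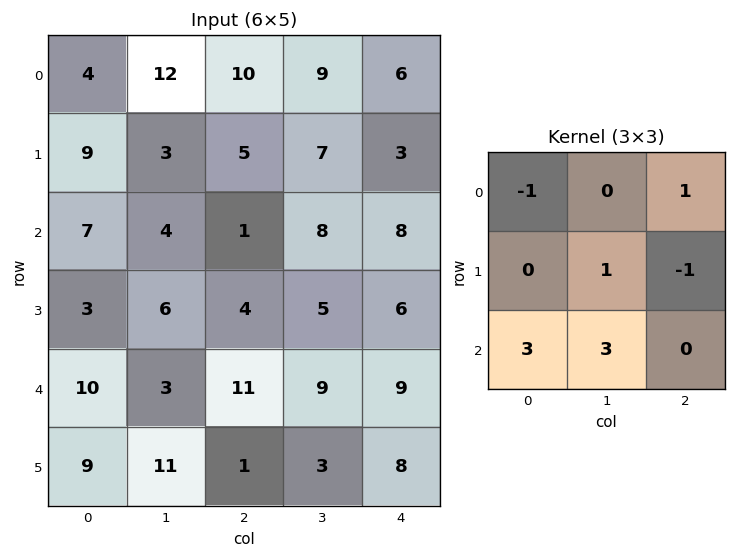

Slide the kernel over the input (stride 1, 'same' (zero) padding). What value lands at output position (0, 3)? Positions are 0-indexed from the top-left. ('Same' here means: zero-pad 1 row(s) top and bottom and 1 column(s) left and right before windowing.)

The receptive field on the zero-padded input at this output position is [0 0 0 / 10 9 6 / 5 7 3]. Elementwise product with the kernel and sum: 0·-1 + 0·1 + 9·1 + 6·-1 + 5·3 + 7·3.

39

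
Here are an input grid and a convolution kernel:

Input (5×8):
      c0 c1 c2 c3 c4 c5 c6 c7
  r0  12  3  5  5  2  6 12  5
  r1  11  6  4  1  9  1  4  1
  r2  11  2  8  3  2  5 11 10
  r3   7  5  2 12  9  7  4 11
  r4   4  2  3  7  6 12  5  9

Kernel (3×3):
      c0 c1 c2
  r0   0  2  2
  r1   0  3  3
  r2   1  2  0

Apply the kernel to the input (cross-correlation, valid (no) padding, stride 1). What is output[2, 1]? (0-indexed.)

72

The receptive field on the input at this output position is [2 8 3 / 5 2 12 / 2 3 7]. Elementwise product with the kernel and sum: 8·2 + 3·2 + 2·3 + 12·3 + 2·1 + 3·2.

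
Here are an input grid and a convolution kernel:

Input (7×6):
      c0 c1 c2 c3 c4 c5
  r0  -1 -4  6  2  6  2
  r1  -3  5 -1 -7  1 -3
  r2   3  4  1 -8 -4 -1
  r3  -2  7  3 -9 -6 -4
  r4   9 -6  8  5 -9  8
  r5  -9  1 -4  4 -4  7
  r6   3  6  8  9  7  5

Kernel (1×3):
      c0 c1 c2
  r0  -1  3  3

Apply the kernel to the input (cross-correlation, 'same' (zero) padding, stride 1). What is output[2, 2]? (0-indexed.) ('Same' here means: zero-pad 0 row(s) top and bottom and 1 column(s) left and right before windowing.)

The receptive field on the zero-padded input at this output position is [4 1 -8]. Elementwise product with the kernel and sum: 4·-1 + 1·3 + -8·3.

-25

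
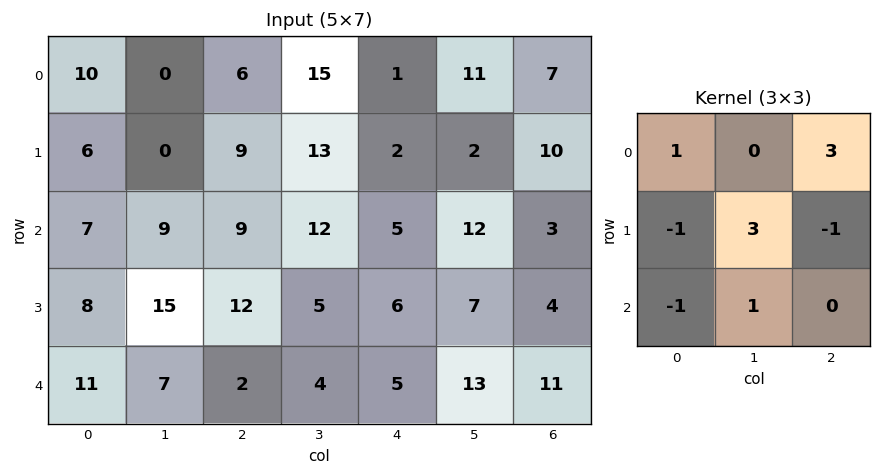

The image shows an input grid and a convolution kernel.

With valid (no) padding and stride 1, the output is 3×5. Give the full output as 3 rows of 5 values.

Output[0,0]: The receptive field on the input at this output position is [10 0 6 / 6 0 9 / 7 9 9]. Elementwise product with the kernel and sum: 10·1 + 6·3 + 6·-1 + 0·3 + 9·-1 + 7·-1 + 9·1.

15 59 40 32 23
51 42 30 11 61
55 56 23 55 33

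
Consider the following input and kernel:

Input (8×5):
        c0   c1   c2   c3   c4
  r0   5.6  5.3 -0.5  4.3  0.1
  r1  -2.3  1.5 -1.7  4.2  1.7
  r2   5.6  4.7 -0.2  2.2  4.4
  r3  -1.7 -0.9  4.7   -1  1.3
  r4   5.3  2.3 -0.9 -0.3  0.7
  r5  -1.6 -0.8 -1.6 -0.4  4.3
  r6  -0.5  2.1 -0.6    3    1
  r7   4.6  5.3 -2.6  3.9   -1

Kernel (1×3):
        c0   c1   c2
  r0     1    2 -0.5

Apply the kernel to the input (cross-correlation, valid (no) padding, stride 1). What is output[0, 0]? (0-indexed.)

16.45

The receptive field on the input at this output position is [5.6 5.3 -0.5]. Elementwise product with the kernel and sum: 5.6·1 + 5.3·2 + -0.5·-0.5.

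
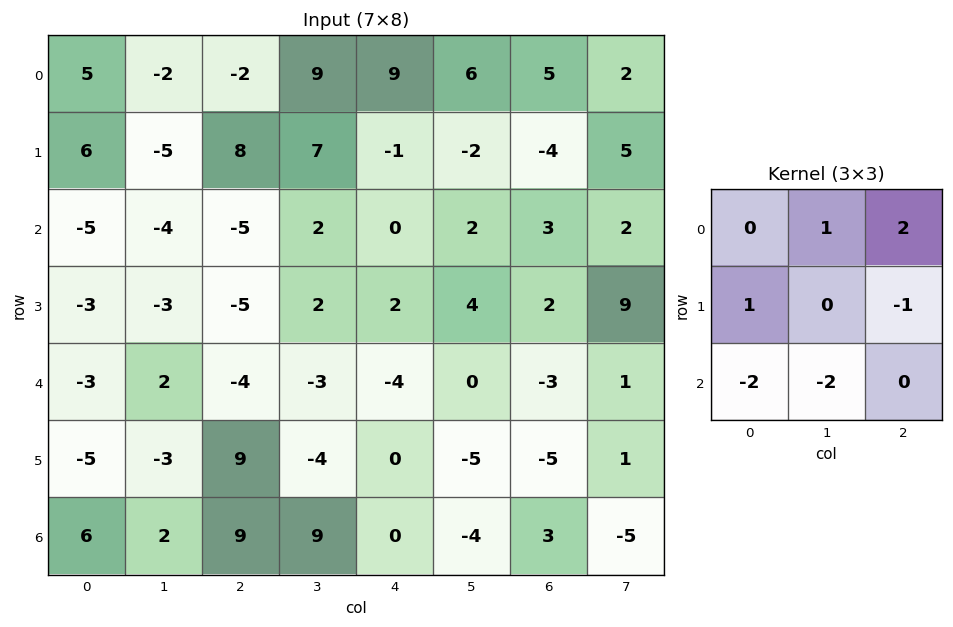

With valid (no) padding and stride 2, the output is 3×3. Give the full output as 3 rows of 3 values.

10 42 15
-10 9 16
-36 -38 7

Output[0,0]: The receptive field on the input at this output position is [5 -2 -2 / 6 -5 8 / -5 -4 -5]. Elementwise product with the kernel and sum: -2·1 + -2·2 + 6·1 + 8·-1 + -5·-2 + -4·-2.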